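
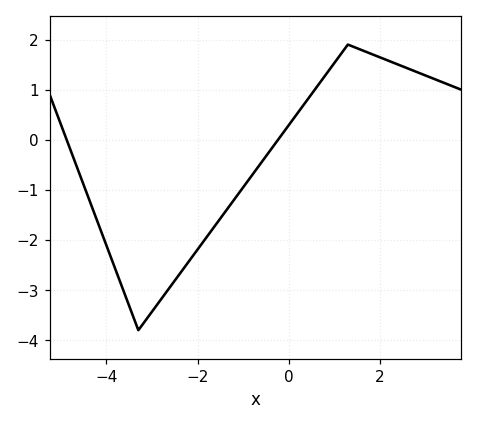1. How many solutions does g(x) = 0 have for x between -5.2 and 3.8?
2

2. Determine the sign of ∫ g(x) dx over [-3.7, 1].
negative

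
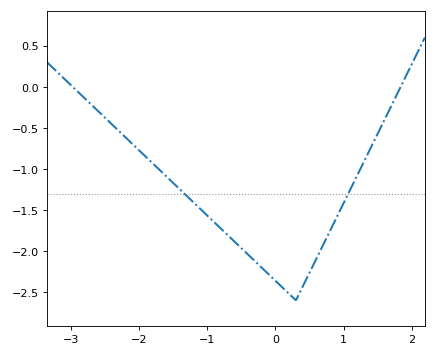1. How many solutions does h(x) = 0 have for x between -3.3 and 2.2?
2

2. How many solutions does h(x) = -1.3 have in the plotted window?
2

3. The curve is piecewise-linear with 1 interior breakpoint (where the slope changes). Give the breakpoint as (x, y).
(0.3, -2.6)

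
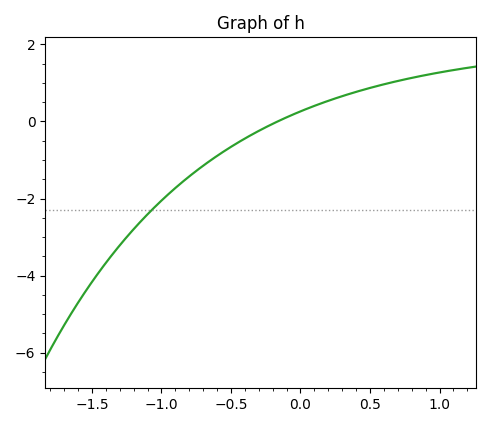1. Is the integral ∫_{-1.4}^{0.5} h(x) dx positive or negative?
negative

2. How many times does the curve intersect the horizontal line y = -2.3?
1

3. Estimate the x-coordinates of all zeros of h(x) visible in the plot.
-0.163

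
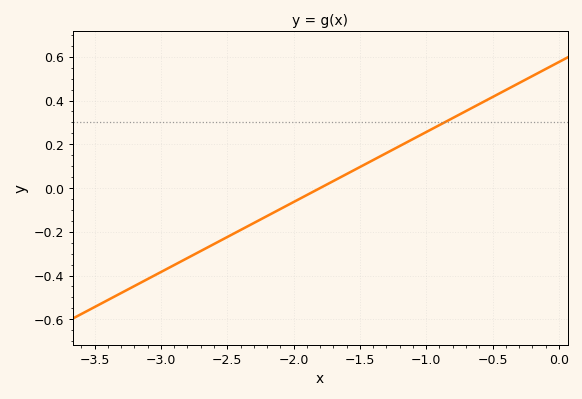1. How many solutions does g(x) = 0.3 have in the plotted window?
1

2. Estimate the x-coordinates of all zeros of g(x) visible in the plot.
-1.8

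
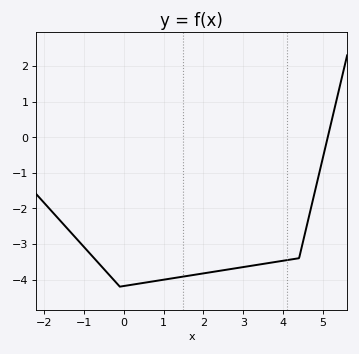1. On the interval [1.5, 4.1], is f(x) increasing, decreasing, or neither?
increasing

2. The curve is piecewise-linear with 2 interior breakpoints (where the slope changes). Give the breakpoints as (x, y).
(-0.1, -4.2); (4.4, -3.4)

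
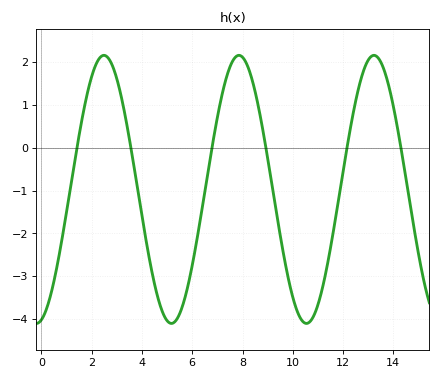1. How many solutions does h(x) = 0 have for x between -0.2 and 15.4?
6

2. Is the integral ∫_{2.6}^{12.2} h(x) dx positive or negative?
negative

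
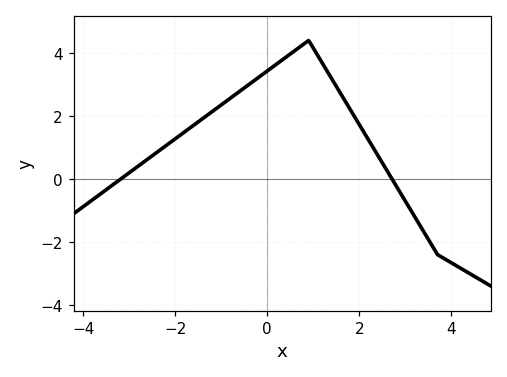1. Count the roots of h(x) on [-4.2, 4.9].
2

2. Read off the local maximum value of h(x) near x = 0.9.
4.4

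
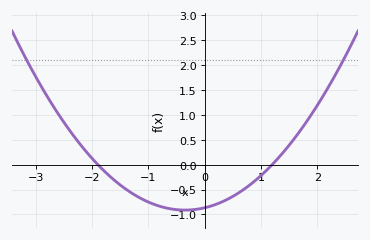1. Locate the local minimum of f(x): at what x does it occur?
-0.35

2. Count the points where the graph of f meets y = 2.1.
2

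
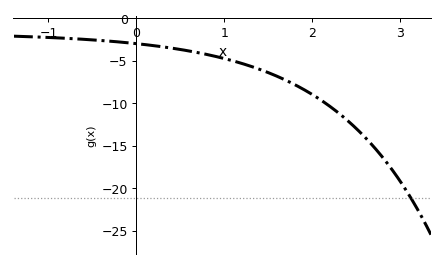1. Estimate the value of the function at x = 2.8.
-16.5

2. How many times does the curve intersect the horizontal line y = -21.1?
1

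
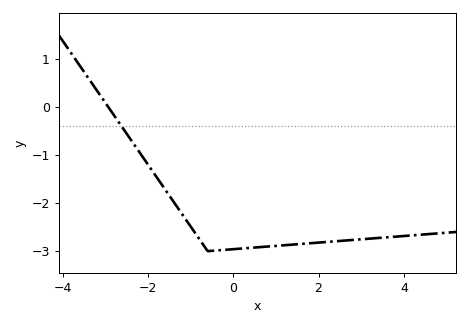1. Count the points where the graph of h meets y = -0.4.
1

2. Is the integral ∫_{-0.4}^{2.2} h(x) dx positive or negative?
negative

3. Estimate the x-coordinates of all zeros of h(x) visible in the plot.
-2.93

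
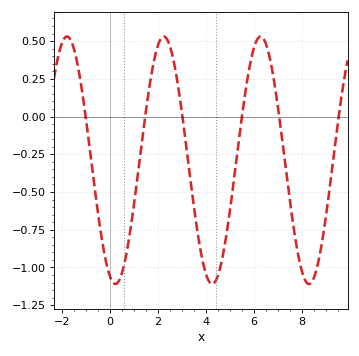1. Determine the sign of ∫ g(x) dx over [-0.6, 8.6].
negative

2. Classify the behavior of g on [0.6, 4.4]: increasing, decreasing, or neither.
neither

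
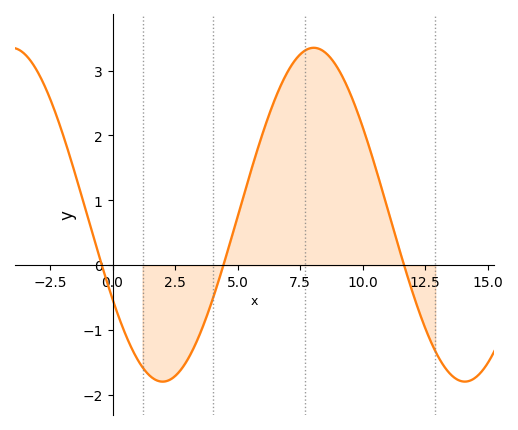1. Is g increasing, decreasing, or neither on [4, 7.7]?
increasing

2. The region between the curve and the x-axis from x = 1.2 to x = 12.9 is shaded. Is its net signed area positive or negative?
positive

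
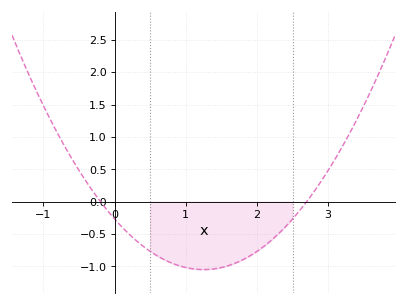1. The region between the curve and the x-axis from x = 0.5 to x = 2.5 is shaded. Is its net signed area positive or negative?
negative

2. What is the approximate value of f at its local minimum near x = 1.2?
-1.05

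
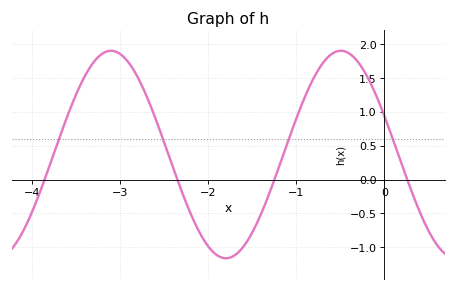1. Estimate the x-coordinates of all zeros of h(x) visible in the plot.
-3.9, -2.3, -1.2, 0.3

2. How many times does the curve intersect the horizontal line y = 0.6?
4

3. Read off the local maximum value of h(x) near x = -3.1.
1.9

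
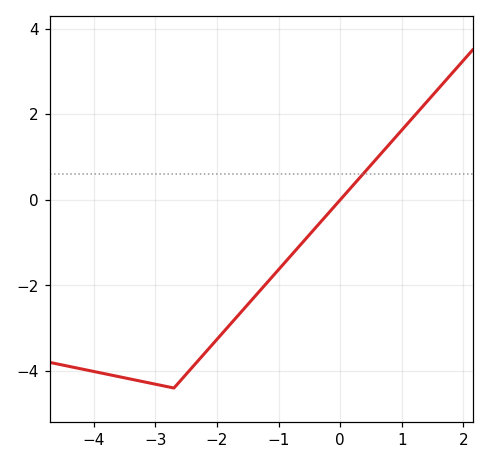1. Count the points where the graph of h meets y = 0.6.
1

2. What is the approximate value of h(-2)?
-3.26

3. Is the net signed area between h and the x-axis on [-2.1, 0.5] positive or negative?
negative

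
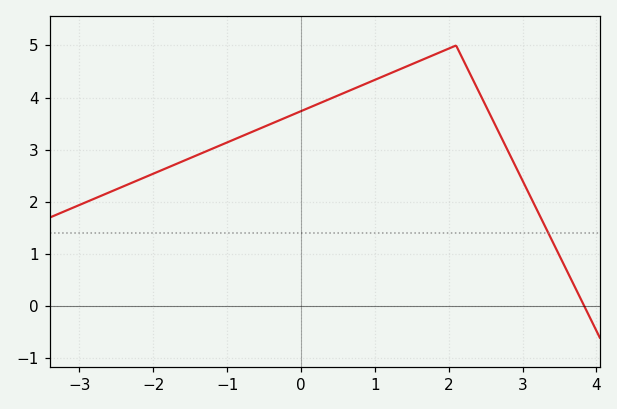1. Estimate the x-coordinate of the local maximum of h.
2.1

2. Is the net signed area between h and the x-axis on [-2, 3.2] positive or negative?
positive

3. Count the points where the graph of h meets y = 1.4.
1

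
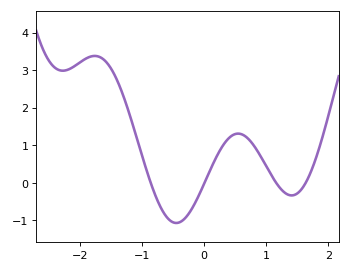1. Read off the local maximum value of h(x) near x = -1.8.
3.38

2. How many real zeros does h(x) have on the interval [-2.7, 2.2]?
4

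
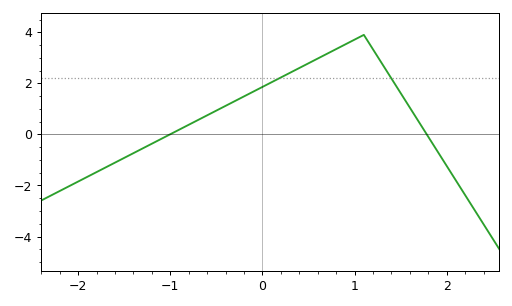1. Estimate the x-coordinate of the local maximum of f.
1.1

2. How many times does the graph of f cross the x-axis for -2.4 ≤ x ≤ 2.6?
2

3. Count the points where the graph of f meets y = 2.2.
2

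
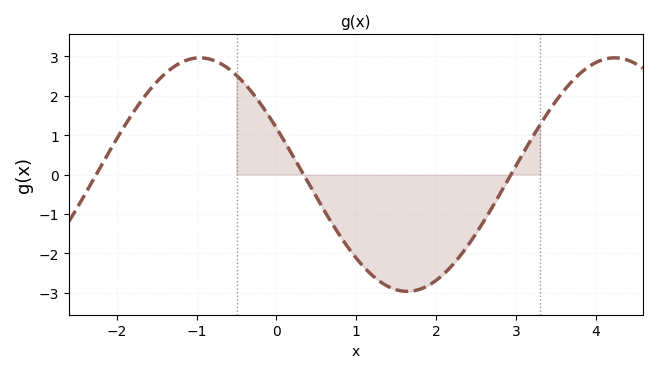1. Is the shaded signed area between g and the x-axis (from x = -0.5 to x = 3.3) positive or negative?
negative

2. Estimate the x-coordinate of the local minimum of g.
1.64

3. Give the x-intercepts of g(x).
-2.26, 0.34, 2.94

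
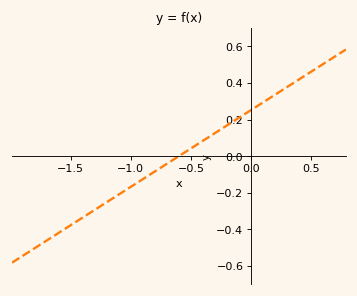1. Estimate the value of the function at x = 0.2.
0.336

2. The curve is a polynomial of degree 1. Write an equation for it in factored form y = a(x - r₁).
y = 0.42(x + 0.6)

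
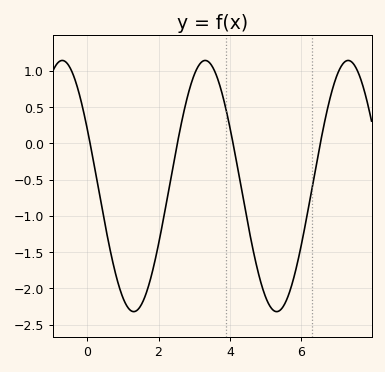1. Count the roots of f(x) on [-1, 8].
4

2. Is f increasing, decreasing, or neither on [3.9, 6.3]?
neither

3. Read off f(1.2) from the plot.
-2.3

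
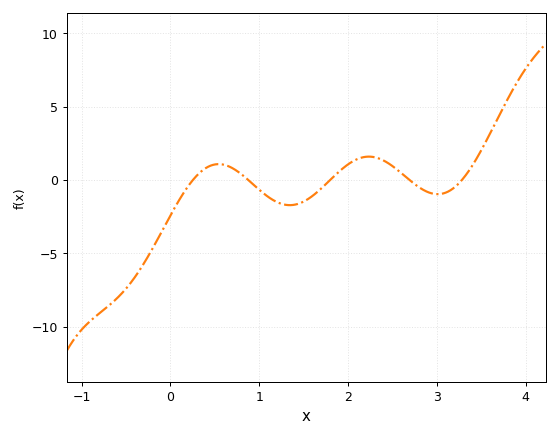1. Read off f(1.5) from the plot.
-1.46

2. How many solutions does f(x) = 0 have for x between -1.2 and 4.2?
5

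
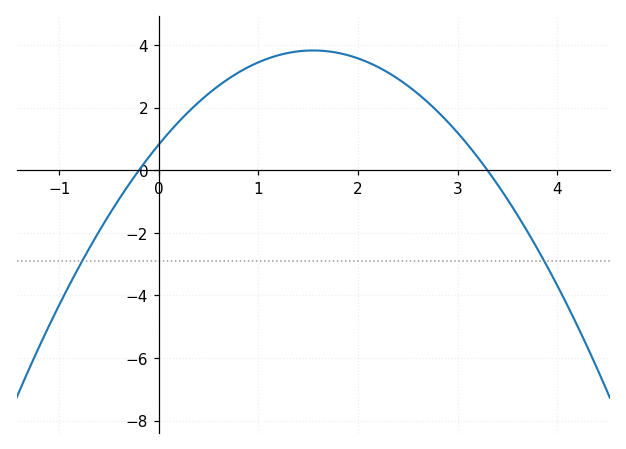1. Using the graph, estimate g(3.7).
-1.95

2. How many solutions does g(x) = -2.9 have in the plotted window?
2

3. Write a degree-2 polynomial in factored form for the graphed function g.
y = -1.25(x + 0.2)(x - 3.3)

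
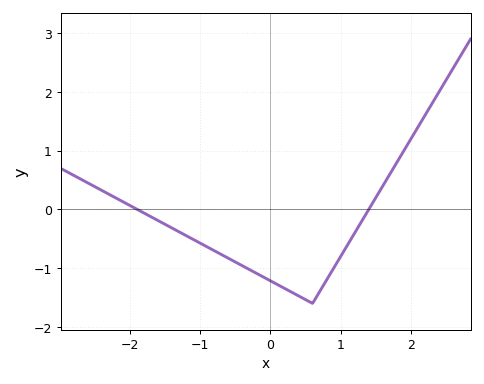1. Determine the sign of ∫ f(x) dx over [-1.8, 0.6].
negative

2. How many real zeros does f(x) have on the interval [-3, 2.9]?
2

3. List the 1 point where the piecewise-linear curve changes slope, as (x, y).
(0.6, -1.6)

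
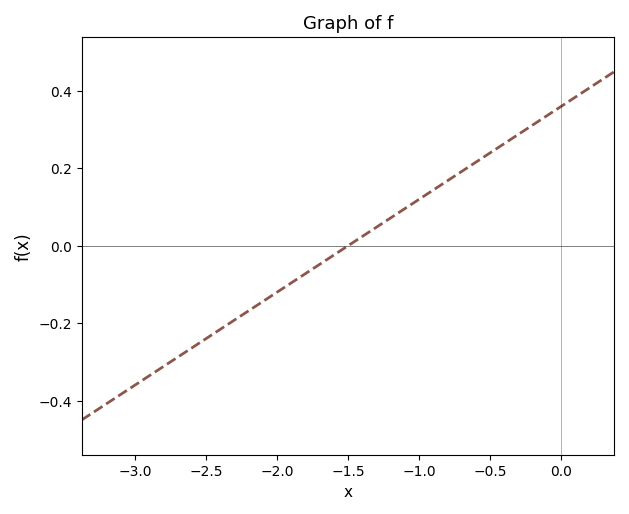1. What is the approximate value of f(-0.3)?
0.28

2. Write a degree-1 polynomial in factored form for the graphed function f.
y = 0.24(x + 1.5)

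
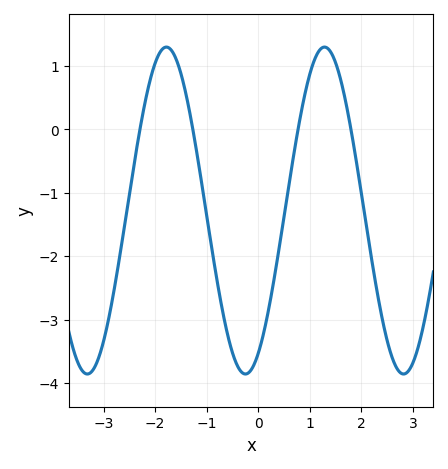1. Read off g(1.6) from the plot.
0.8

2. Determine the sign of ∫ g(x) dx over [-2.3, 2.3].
negative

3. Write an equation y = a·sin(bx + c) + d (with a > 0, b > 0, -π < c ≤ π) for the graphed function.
y = 2.58sin(2x - 1.1) - 1.28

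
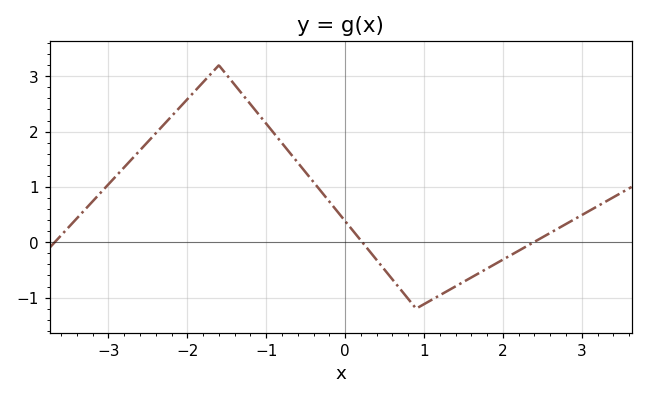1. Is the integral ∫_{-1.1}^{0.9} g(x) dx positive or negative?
positive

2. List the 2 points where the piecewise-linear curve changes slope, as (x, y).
(-1.6, 3.2); (0.9, -1.2)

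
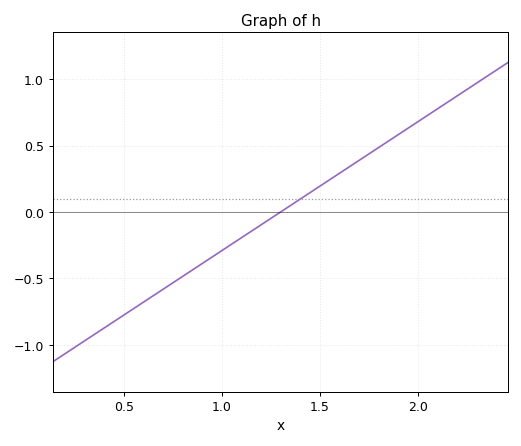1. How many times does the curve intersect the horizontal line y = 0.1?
1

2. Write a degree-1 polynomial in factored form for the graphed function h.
y = 0.97(x - 1.3)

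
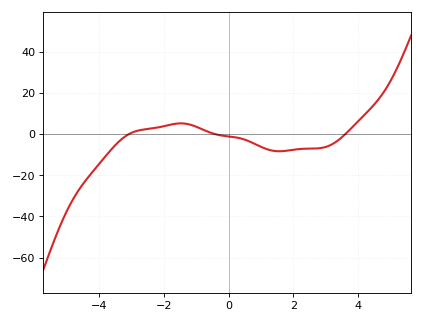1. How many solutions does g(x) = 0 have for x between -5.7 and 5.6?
3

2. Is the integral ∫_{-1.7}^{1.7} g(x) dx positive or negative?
negative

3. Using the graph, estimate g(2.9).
-6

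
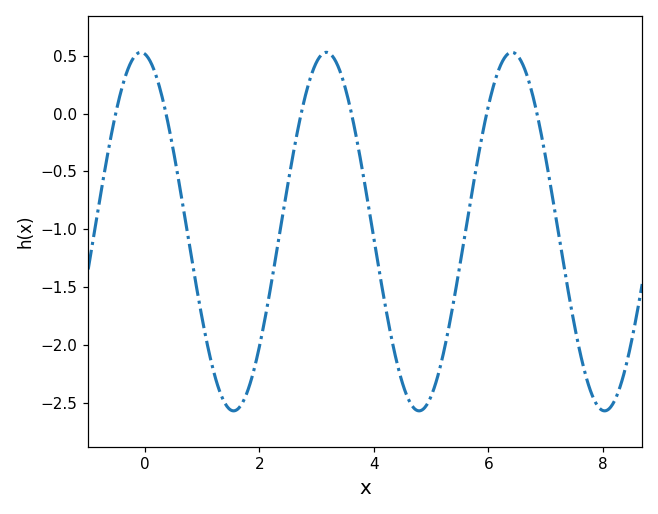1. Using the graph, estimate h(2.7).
-0.075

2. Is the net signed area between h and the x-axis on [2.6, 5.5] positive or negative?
negative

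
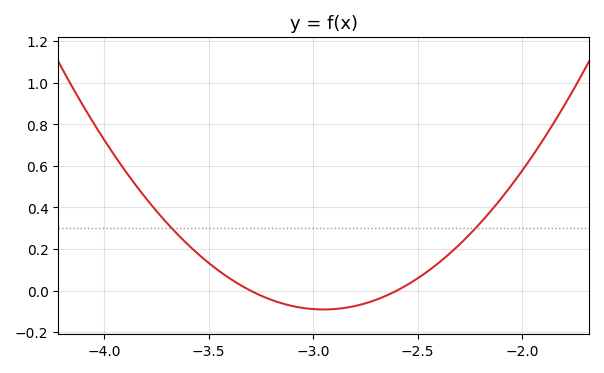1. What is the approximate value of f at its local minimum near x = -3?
-0.1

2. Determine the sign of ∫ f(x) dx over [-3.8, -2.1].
positive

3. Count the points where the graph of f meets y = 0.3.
2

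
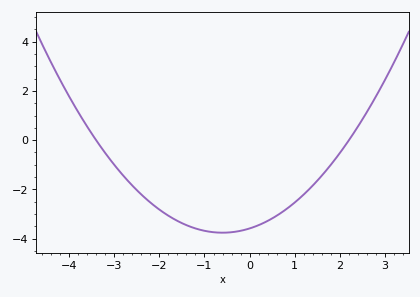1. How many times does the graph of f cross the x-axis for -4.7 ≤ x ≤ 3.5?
2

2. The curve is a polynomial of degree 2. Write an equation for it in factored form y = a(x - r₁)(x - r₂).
y = 0.48(x + 3.4)(x - 2.2)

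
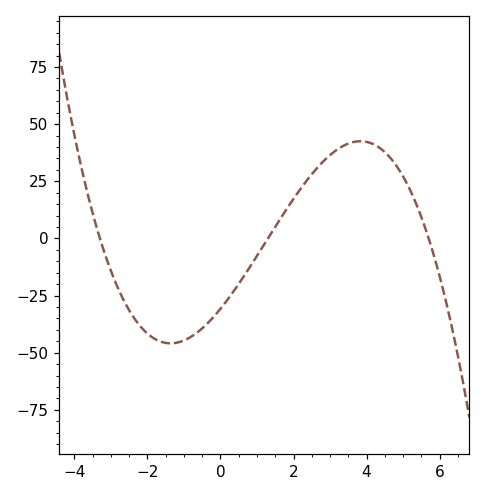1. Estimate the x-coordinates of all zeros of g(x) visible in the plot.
-3.2, 1.4, 5.6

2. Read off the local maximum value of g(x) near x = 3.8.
42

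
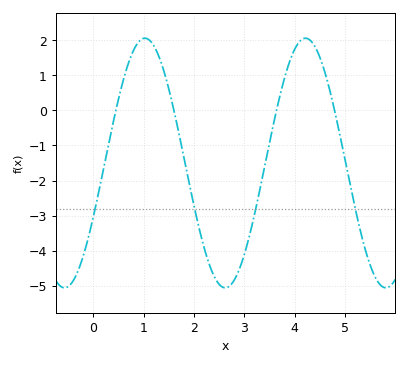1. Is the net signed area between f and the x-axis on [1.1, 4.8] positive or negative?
negative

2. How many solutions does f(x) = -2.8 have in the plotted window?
4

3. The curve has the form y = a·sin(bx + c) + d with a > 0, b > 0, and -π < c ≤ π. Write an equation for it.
y = 3.56sin(1.97x - 0.452) - 1.5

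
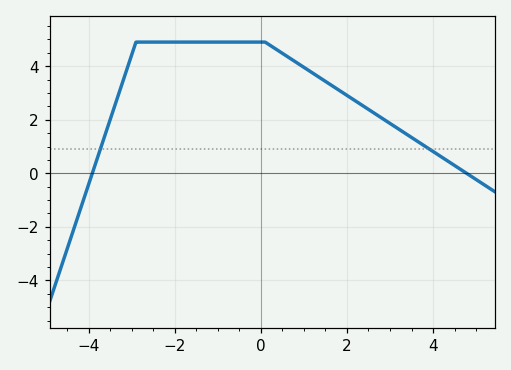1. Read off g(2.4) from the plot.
2.4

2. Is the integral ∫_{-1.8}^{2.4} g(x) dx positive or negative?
positive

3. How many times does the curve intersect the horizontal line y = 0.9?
2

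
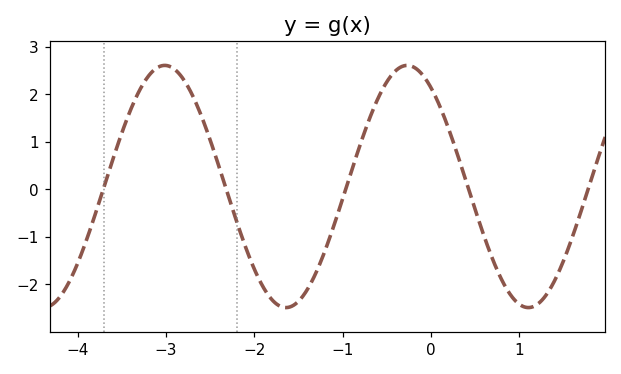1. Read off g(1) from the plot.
-2.4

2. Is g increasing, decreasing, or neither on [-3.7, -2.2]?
neither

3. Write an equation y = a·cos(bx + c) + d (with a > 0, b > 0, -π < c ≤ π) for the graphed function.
y = 2.55cos(2.3x + 0.62) + 0.06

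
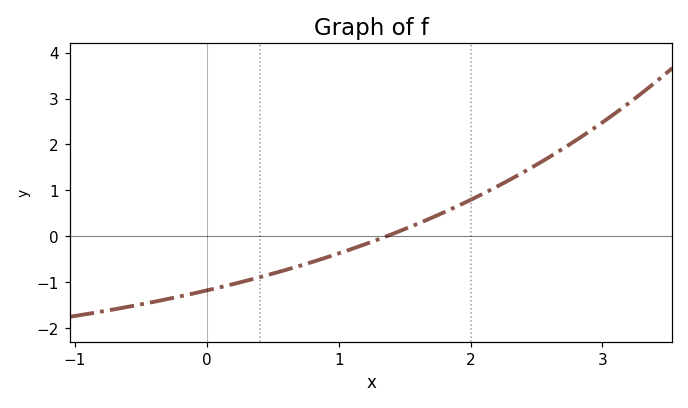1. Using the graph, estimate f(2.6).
1.7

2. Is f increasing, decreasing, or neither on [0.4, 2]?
increasing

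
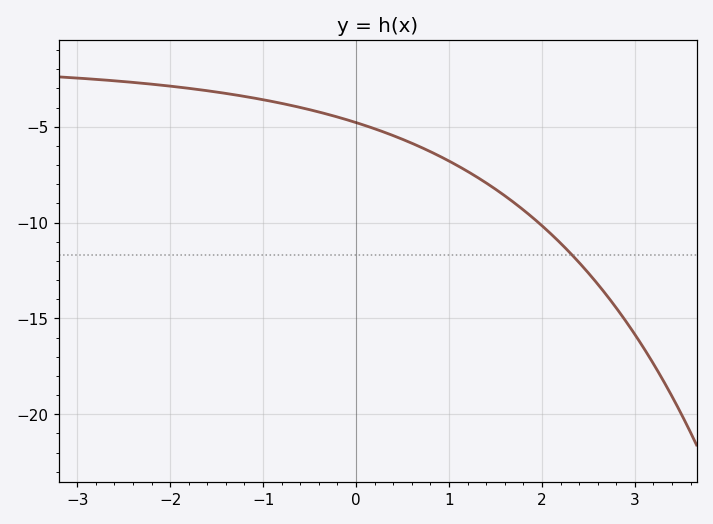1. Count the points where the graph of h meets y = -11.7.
1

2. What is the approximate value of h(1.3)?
-7.5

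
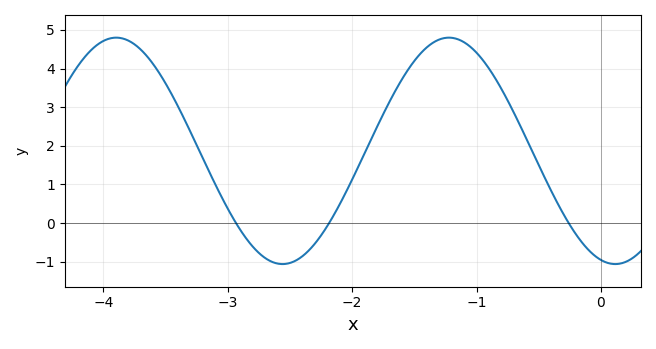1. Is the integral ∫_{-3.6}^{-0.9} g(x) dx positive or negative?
positive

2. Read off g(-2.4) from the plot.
-0.9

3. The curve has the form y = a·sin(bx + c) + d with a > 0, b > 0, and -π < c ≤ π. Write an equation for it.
y = 2.93sin(2.4x - 1.8) + 1.87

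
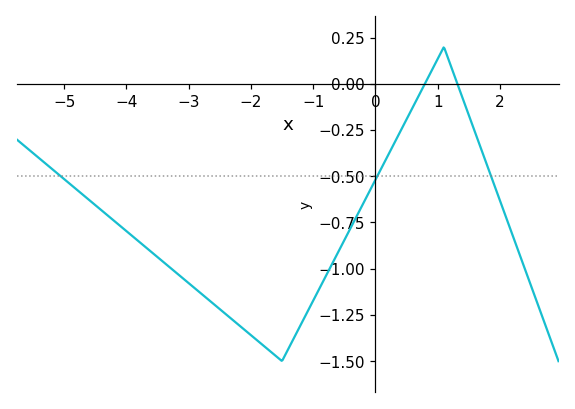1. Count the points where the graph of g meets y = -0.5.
3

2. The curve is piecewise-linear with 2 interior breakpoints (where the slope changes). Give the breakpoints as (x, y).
(-1.5, -1.5); (1.1, 0.2)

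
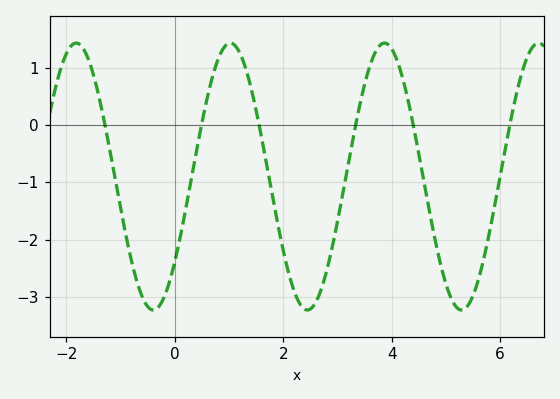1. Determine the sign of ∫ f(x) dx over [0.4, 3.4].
negative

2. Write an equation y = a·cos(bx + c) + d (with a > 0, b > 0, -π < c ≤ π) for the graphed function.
y = 2.33cos(2.2x - 2.3) - 0.9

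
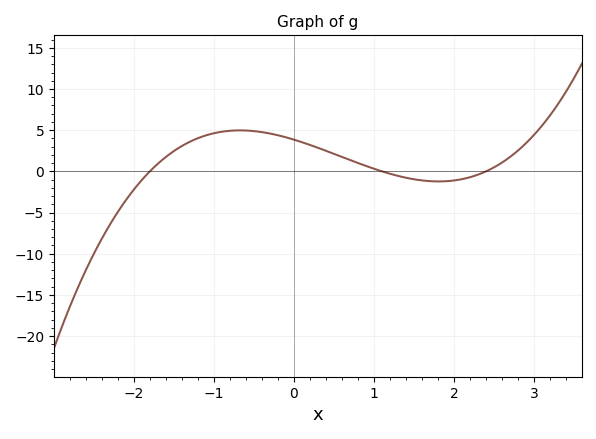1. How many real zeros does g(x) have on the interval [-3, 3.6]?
3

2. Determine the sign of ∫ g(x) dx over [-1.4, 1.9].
positive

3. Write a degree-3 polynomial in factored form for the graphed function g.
y = 0.81(x + 1.8)(x - 1.1)(x - 2.4)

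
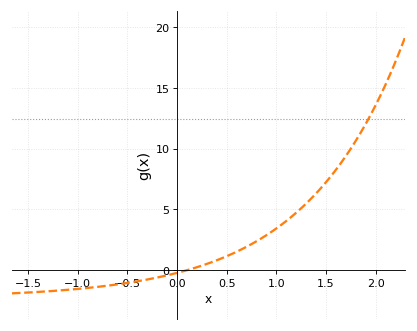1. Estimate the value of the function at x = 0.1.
0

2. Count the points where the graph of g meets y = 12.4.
1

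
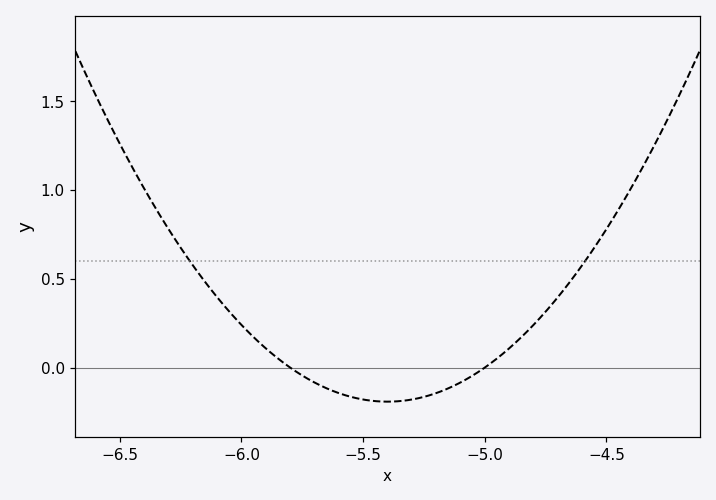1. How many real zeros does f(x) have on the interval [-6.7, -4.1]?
2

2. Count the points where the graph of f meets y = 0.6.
2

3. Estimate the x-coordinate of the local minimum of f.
-5.4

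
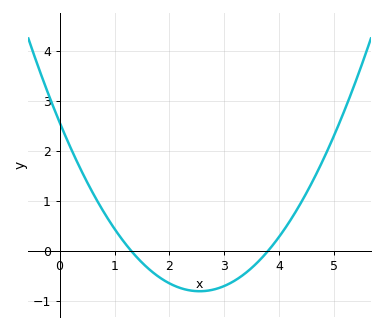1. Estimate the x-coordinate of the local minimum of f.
2.6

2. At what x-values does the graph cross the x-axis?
1.3, 3.8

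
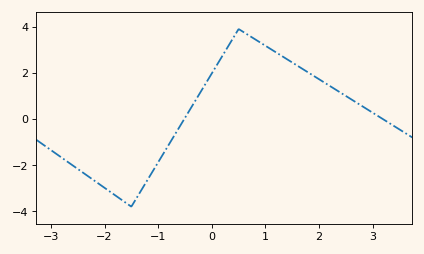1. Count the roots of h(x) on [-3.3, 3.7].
2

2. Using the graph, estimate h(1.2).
2.8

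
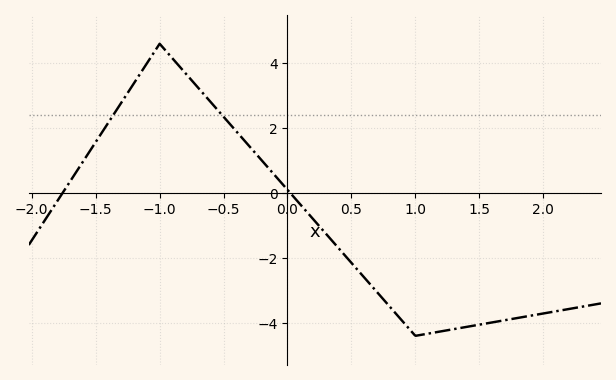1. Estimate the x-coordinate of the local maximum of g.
-1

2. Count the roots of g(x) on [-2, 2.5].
2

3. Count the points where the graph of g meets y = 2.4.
2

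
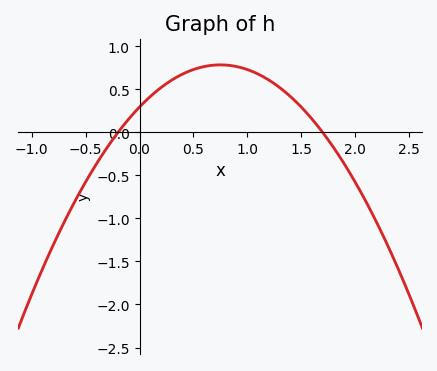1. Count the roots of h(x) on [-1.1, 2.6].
2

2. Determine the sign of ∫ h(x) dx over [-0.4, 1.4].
positive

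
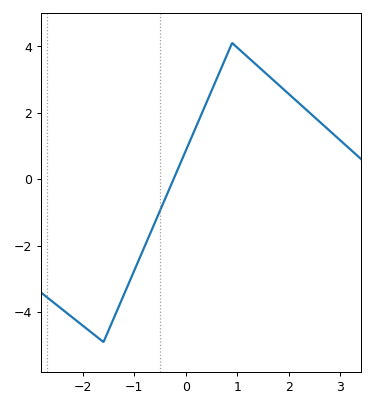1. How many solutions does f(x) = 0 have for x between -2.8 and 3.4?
1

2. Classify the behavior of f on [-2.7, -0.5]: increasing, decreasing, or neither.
neither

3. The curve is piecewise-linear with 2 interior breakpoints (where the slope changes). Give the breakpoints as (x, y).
(-1.6, -4.9); (0.9, 4.1)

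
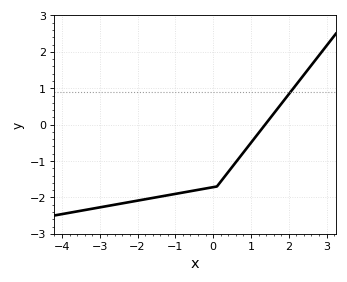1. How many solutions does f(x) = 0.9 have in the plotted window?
1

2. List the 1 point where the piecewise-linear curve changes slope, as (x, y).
(0.1, -1.7)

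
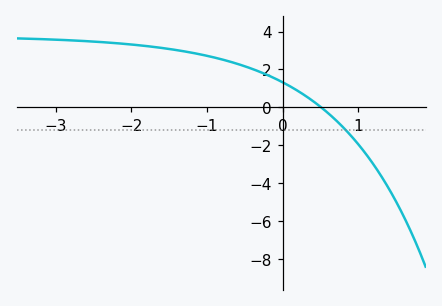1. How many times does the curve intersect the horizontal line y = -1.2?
1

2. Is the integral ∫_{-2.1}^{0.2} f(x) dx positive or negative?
positive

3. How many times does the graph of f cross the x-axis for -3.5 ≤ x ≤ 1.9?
1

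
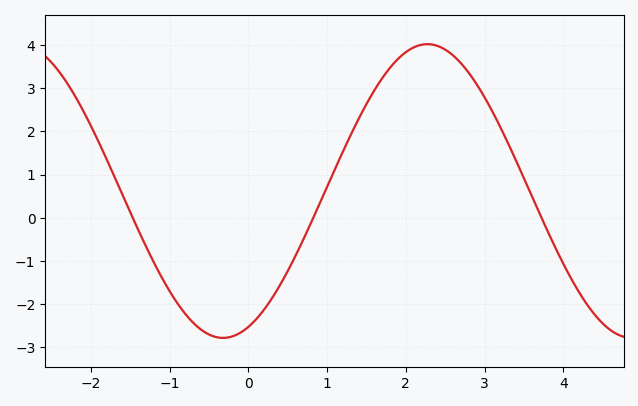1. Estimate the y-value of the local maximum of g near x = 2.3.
4.02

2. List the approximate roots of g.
-1.47, 0.824, 3.72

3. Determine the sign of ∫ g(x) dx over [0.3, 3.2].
positive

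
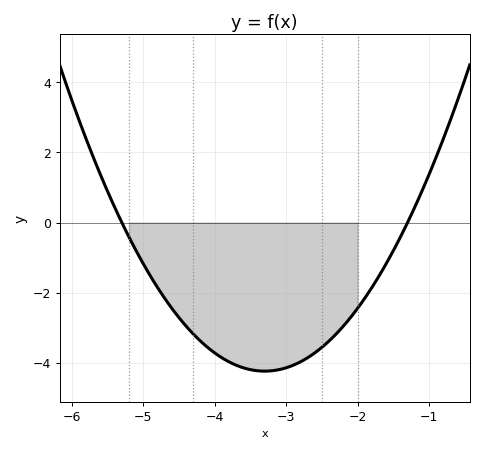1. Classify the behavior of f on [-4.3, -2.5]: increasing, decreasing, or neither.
neither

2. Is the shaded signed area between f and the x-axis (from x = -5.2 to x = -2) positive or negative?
negative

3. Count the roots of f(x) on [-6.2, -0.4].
2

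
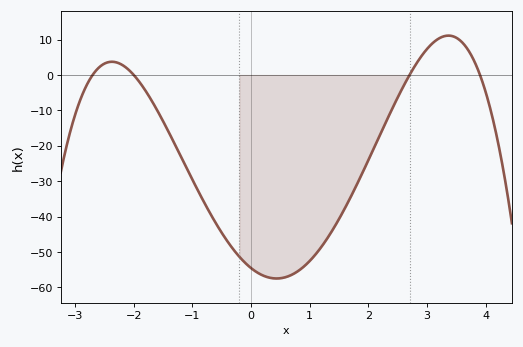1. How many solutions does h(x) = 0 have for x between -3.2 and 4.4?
4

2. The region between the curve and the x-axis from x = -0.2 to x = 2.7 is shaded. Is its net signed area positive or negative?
negative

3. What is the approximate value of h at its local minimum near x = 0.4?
-57.5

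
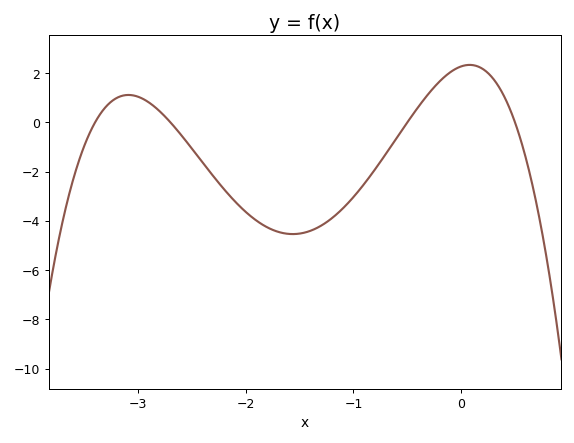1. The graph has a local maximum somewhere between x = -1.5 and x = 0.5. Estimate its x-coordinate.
0.079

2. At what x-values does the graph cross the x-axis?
-3.4, -2.7, -0.5, 0.5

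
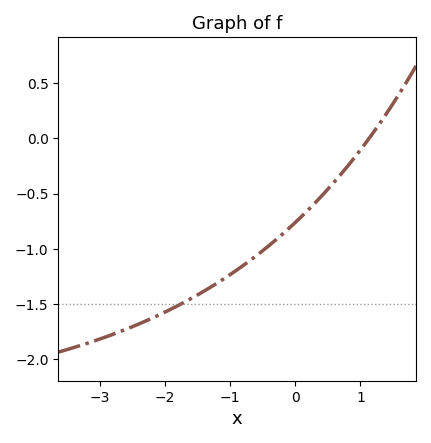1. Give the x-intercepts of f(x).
1.13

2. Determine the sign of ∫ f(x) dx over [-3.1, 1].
negative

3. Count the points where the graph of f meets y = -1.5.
1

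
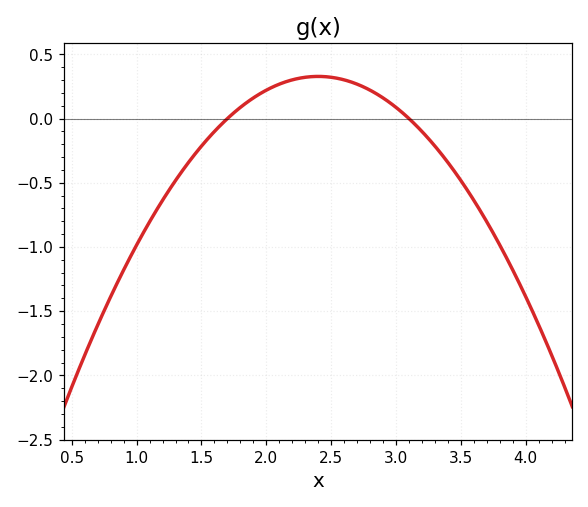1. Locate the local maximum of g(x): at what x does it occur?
2.4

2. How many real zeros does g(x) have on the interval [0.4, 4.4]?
2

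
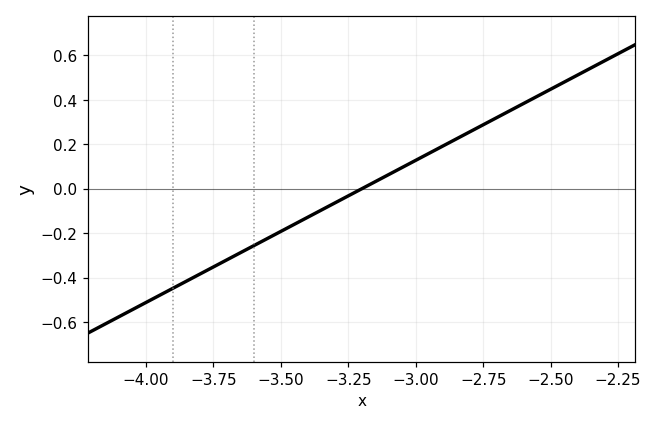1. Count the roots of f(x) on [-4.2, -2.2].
1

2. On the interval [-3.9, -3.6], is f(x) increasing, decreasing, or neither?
increasing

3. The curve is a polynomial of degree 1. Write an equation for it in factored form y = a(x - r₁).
y = 0.64(x + 3.2)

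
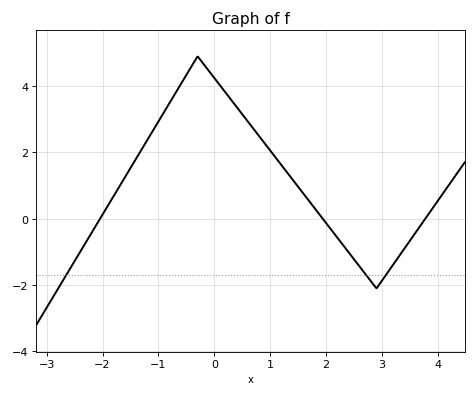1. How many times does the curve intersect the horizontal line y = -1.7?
3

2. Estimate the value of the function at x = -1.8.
0.689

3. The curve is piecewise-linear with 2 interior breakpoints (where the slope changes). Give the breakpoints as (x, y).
(-0.3, 4.9); (2.9, -2.1)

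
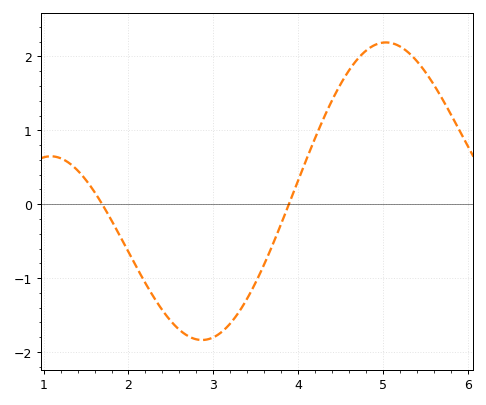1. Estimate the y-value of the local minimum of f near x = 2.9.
-1.8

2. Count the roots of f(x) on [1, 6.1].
2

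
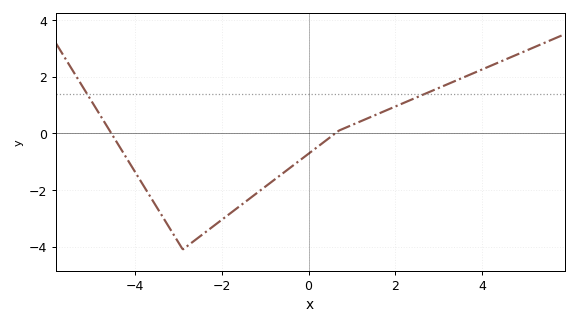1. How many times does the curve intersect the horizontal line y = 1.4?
2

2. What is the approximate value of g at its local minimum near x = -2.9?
-4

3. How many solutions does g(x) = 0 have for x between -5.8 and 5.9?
2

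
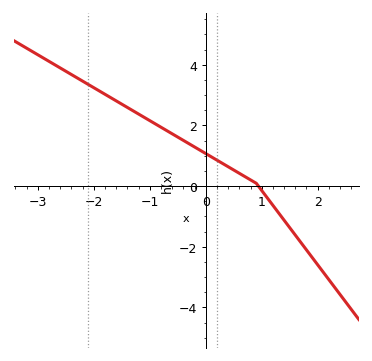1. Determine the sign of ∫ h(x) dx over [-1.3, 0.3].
positive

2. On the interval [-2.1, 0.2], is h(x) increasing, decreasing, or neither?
decreasing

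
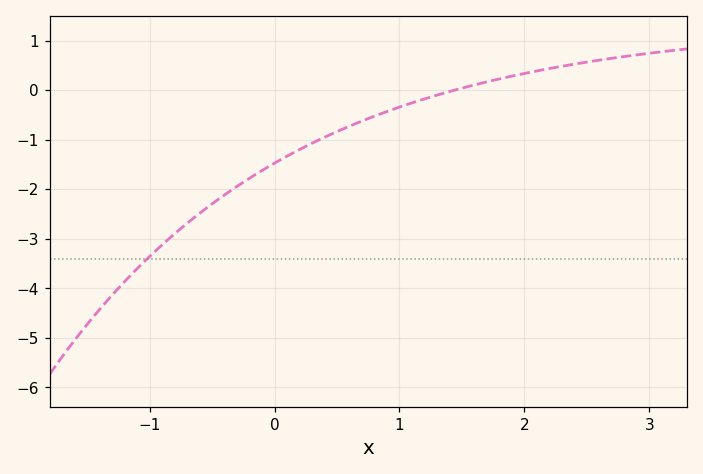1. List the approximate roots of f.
1.4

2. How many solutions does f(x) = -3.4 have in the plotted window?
1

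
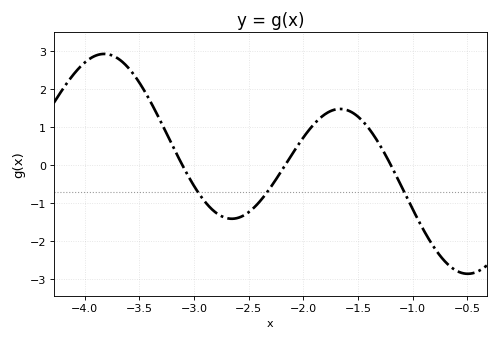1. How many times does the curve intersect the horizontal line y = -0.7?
3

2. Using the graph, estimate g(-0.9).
-1.7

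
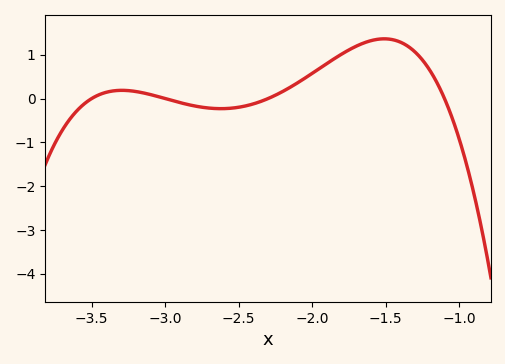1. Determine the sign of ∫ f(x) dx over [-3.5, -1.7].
positive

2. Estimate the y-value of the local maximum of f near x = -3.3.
0.2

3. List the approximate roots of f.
-3.5, -3, -2.3, -1.1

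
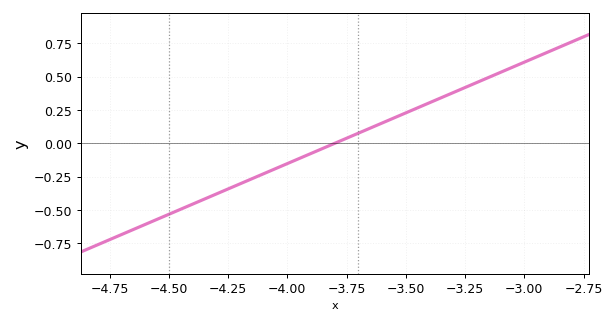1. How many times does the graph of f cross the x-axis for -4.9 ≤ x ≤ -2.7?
1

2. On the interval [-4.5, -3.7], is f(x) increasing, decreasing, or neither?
increasing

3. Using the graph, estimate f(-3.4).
0.3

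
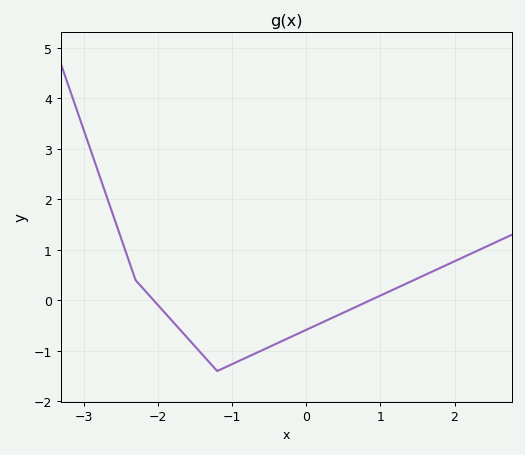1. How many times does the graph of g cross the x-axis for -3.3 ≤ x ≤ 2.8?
2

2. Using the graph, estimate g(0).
-0.6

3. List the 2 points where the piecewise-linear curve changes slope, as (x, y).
(-2.3, 0.4); (-1.2, -1.4)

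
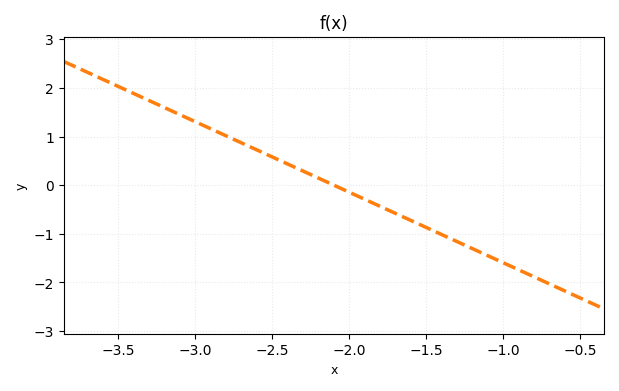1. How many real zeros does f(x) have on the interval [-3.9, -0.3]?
1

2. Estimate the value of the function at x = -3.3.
1.74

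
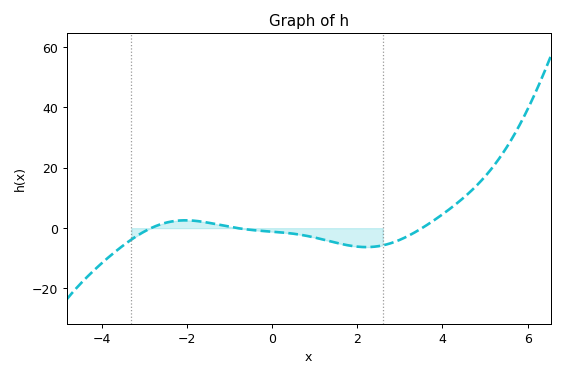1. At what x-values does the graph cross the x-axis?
-2.84, -0.803, 3.52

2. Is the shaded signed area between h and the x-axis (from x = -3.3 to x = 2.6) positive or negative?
negative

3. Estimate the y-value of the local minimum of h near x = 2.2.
-6.28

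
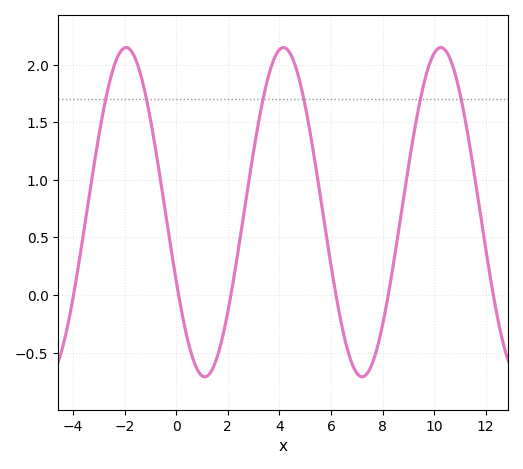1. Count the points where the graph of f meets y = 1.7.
6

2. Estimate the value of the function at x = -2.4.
1.99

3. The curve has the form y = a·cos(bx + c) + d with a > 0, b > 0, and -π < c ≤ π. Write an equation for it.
y = 1.43cos(1.03x + 2) + 0.72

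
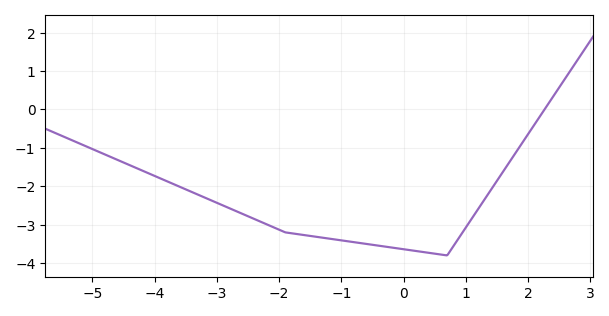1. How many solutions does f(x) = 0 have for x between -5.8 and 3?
1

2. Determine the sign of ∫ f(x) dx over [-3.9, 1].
negative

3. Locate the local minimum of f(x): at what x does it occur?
0.699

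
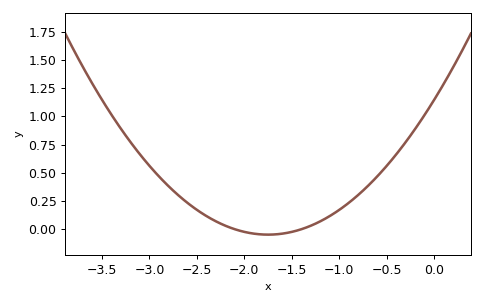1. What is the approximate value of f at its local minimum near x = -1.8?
-0.05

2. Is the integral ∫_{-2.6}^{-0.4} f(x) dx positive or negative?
positive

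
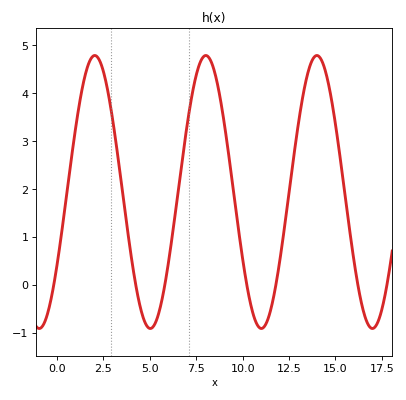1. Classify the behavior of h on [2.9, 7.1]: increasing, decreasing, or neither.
neither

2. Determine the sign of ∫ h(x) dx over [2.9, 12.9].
positive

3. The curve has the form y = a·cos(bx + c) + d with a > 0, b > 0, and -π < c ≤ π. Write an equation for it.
y = 2.85cos(1.05x - 2.13) + 1.94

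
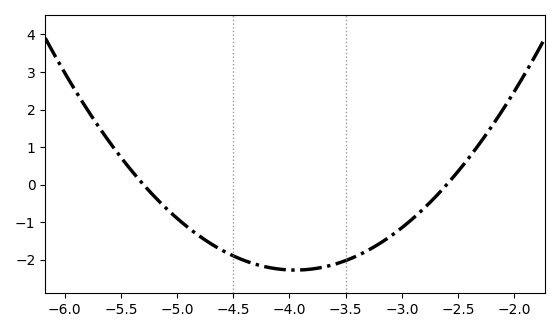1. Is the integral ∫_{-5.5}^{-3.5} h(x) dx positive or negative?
negative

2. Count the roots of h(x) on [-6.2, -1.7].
2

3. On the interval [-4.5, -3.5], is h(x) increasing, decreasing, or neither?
neither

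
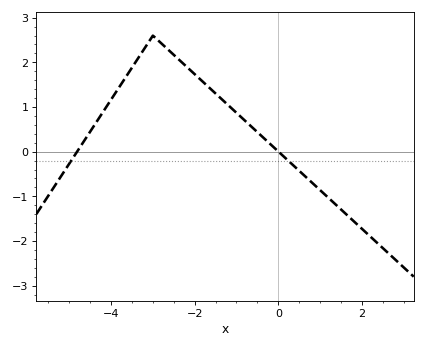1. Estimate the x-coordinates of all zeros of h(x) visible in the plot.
-4.81, 0.006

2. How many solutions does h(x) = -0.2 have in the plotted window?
2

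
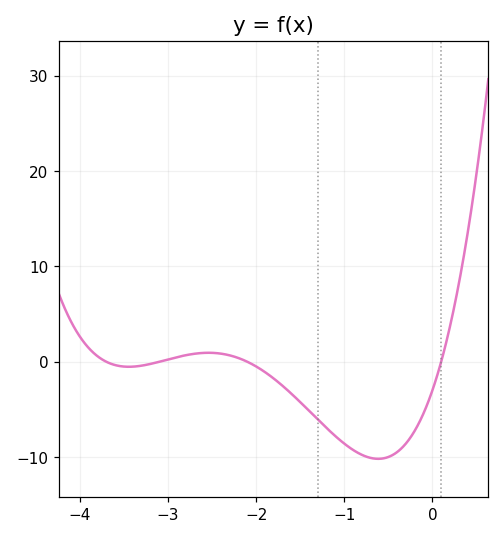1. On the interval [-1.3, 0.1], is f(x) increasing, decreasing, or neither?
neither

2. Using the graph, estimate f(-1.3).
-6.05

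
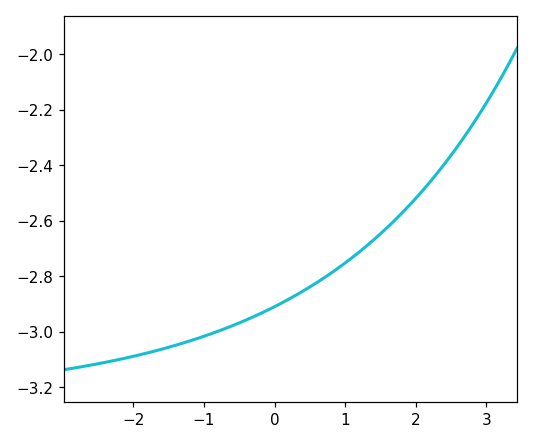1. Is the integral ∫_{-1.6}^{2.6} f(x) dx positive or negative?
negative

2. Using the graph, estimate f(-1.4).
-3.05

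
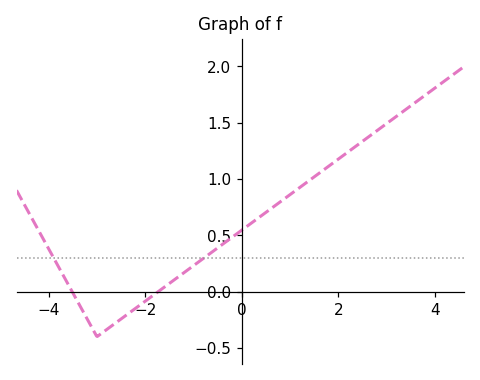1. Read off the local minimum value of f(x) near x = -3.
-0.4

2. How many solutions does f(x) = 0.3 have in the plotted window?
2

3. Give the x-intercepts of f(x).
-3.51, -1.73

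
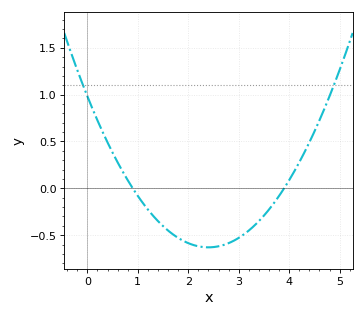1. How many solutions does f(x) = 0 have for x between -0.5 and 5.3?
2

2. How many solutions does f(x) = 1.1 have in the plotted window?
2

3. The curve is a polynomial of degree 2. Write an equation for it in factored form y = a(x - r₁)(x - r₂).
y = 0.28(x - 0.9)(x - 3.9)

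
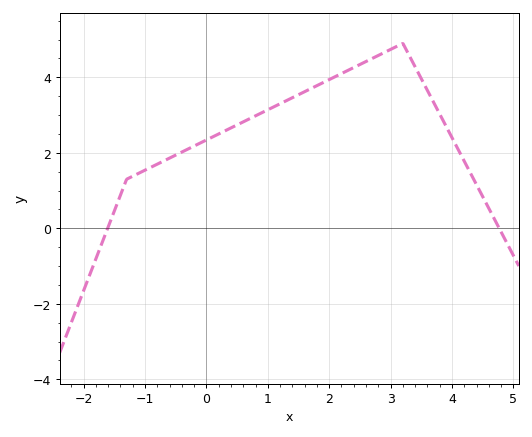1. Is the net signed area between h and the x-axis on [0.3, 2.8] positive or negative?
positive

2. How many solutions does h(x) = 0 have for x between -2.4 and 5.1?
2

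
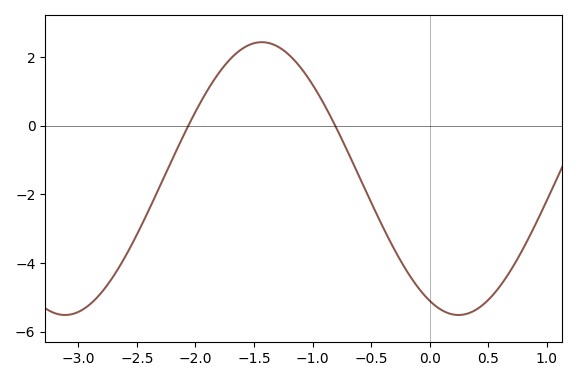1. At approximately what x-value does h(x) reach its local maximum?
-1.4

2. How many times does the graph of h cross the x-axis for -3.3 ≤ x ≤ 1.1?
2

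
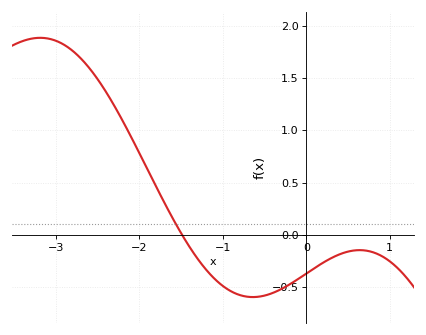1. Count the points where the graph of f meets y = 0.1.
1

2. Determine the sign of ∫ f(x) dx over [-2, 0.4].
negative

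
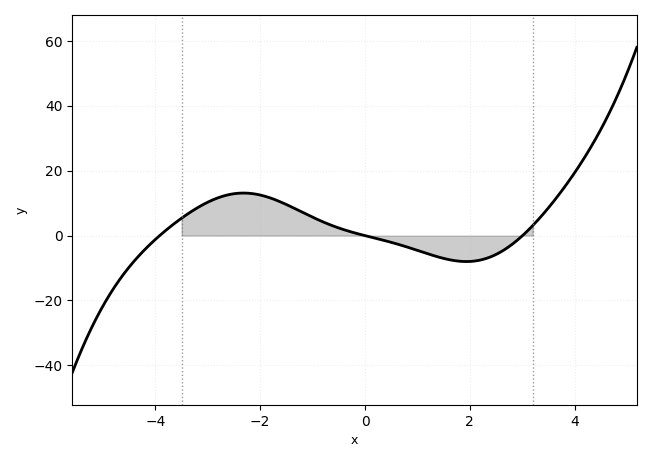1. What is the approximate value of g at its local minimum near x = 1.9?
-7.99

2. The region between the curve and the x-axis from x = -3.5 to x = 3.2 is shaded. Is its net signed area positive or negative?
positive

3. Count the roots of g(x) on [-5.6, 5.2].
3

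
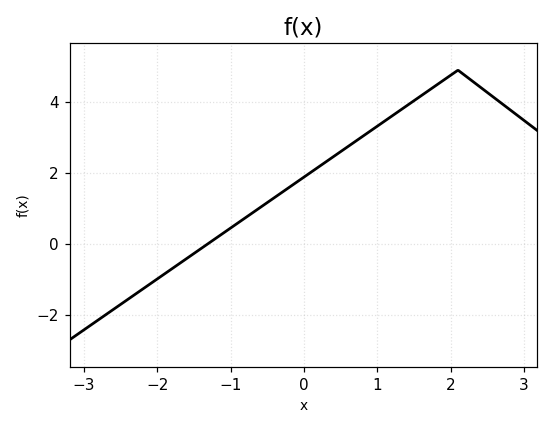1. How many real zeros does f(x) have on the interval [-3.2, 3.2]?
1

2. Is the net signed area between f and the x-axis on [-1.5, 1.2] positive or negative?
positive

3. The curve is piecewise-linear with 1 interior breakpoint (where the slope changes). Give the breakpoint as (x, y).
(2.1, 4.9)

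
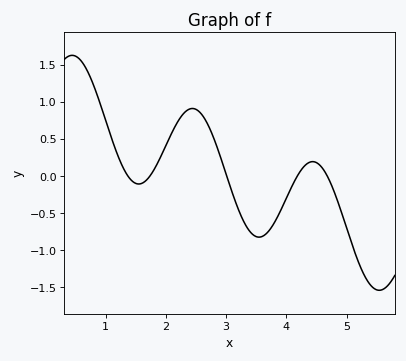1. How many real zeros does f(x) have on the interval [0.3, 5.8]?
5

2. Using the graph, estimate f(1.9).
0.25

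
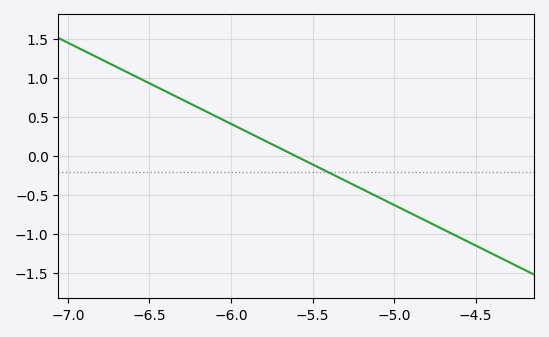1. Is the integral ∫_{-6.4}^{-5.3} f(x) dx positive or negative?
positive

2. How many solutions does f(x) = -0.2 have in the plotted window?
1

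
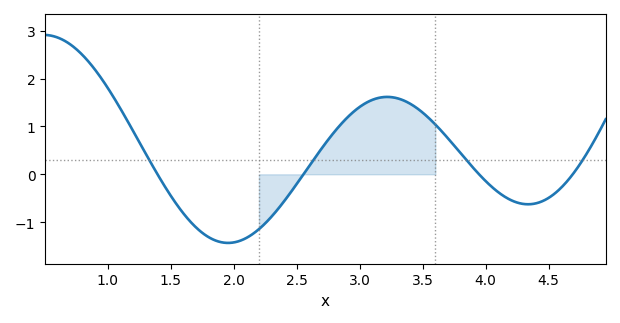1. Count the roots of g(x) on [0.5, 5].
4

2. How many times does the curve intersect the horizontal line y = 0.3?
4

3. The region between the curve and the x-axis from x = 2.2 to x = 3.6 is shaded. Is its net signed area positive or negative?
positive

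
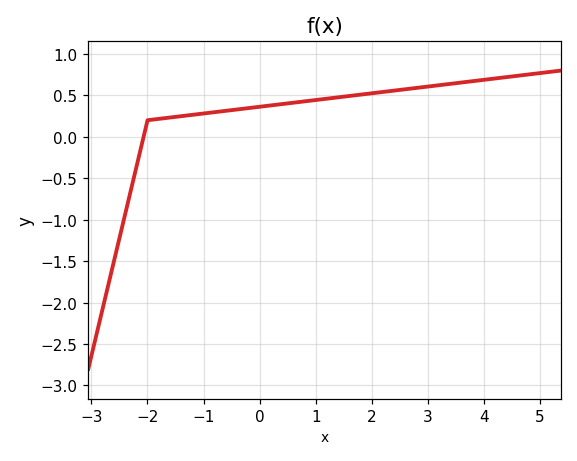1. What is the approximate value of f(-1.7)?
0.2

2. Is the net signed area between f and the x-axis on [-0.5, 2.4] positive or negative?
positive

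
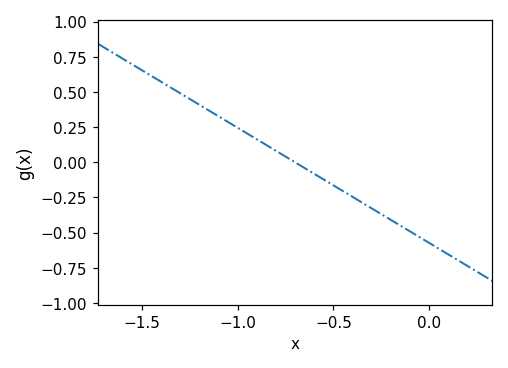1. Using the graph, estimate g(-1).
0.24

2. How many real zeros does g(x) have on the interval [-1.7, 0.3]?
1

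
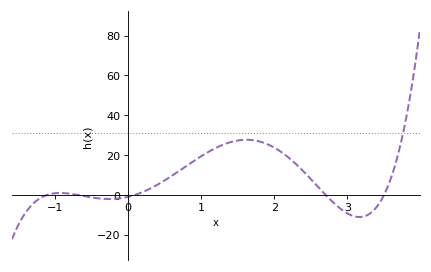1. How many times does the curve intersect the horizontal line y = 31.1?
1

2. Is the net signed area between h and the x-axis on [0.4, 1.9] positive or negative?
positive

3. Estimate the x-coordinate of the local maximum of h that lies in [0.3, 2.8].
1.62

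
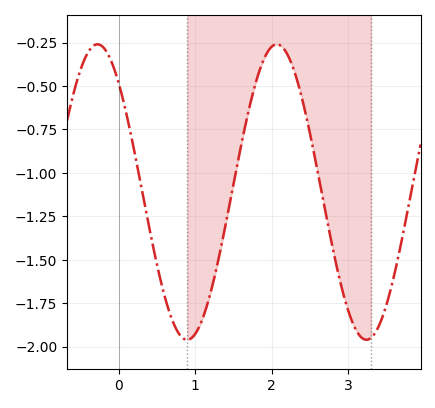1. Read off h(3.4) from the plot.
-1.88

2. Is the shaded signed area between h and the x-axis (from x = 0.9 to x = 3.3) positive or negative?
negative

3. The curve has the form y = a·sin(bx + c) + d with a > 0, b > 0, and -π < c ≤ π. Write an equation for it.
y = 0.85sin(2.7x + 2.3) - 1.11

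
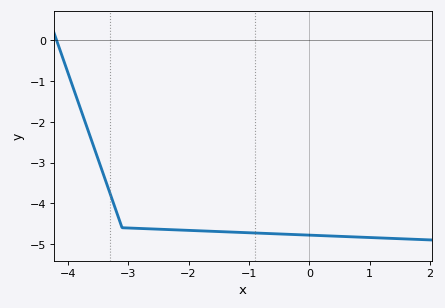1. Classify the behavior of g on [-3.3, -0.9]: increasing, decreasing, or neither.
decreasing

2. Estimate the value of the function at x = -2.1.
-4.66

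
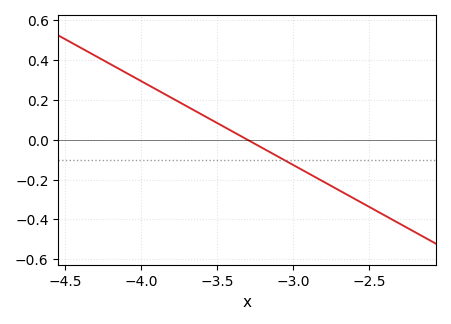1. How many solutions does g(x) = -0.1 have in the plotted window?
1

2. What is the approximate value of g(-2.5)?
-0.34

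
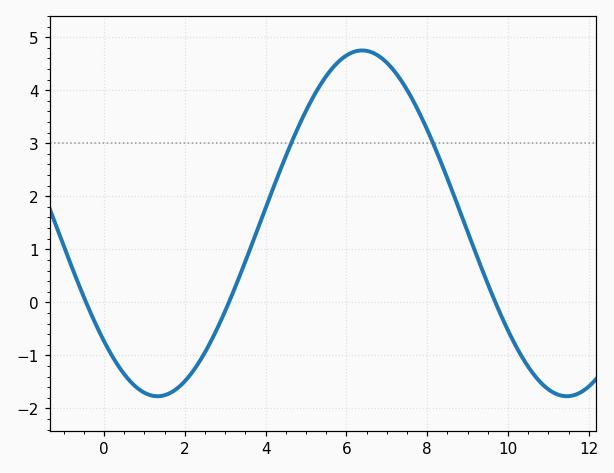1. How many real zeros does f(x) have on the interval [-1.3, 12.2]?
3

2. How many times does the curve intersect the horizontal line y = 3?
2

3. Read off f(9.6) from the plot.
0.2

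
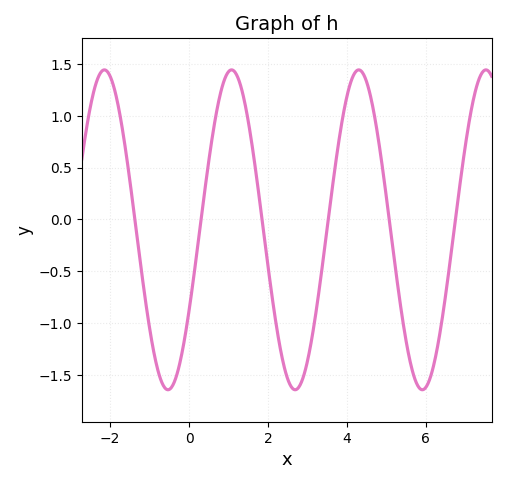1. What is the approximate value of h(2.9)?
-1.5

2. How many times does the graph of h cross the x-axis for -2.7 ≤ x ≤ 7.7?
6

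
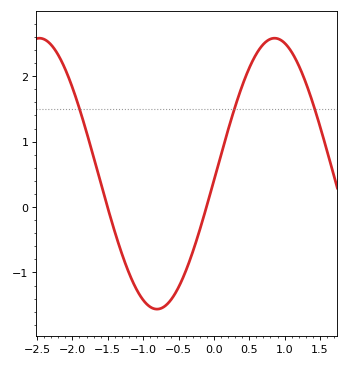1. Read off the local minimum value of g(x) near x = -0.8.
-1.6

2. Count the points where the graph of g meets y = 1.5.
3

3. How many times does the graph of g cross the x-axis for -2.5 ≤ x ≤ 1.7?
2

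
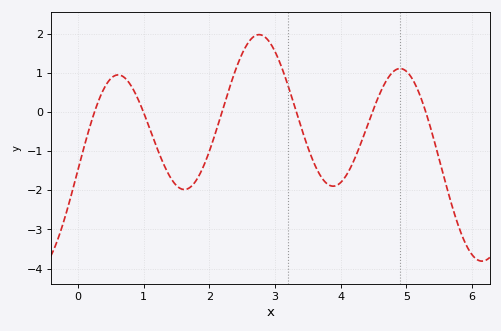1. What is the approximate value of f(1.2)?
-0.903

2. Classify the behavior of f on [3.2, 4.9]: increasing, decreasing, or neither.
neither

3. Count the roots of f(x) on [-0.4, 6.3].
6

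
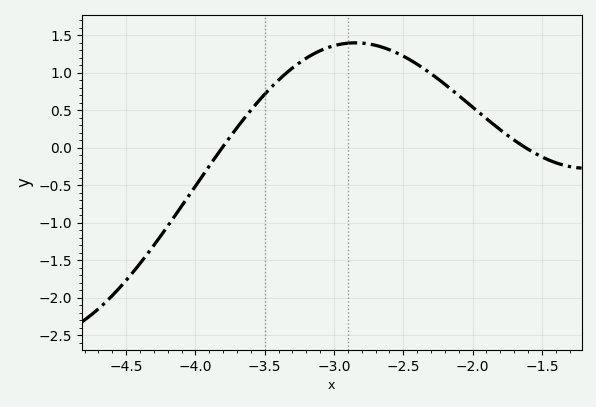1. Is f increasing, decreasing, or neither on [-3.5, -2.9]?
increasing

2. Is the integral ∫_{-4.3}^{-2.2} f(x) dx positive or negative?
positive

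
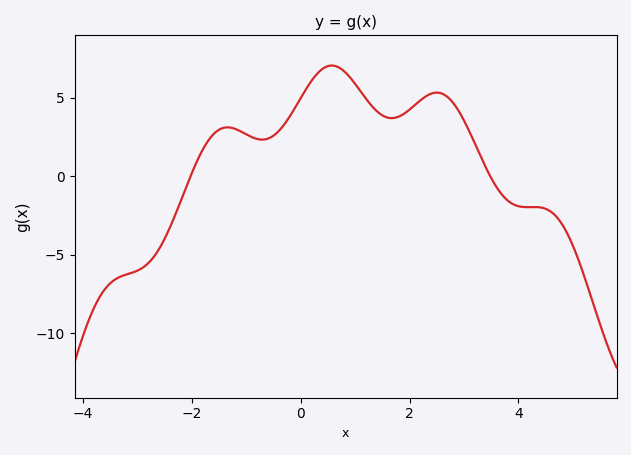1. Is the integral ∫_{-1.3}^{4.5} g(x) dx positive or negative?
positive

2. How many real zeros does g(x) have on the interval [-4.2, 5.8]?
2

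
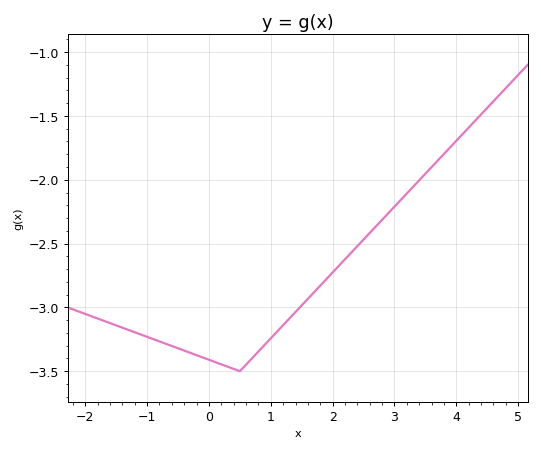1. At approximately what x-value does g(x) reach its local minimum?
0.5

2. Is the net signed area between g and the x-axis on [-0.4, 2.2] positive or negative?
negative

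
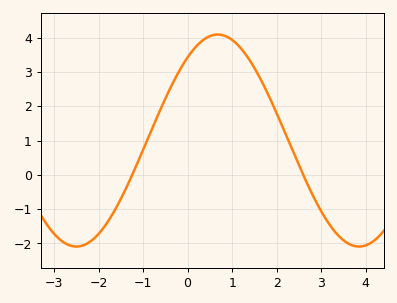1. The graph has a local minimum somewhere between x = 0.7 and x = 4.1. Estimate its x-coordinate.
3.8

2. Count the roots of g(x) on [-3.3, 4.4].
2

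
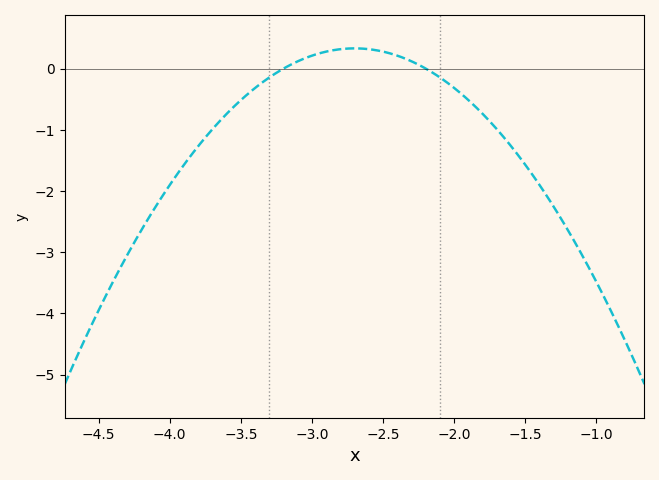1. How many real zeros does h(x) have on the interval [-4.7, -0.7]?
2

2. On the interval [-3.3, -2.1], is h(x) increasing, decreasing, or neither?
neither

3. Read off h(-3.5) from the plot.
-0.5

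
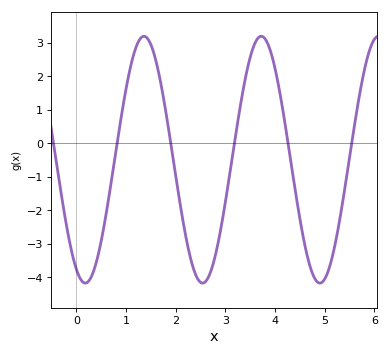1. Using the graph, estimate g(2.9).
-2.63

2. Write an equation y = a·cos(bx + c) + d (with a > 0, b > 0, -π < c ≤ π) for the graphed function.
y = 3.69cos(2.66x + 2.66) - 0.49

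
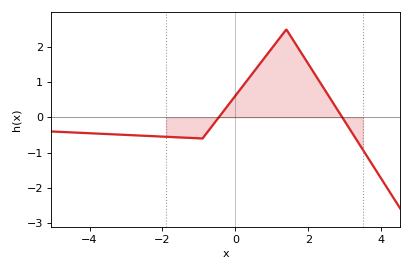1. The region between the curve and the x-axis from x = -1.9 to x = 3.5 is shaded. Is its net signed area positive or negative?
positive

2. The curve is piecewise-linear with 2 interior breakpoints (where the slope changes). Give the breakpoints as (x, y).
(-0.9, -0.6); (1.4, 2.5)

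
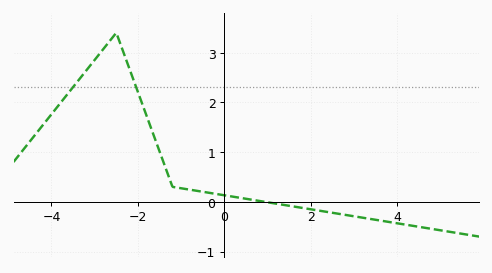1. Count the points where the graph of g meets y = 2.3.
2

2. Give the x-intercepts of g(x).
0.93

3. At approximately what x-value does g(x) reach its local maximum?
-2.5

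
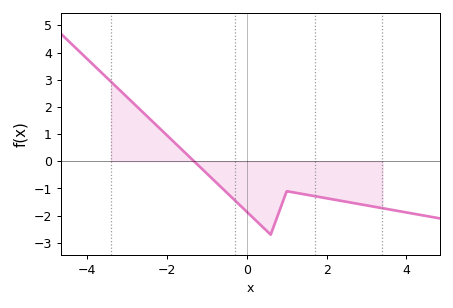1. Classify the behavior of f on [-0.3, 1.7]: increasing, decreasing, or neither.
neither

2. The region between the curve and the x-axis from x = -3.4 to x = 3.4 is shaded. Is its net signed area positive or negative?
negative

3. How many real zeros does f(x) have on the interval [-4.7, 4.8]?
1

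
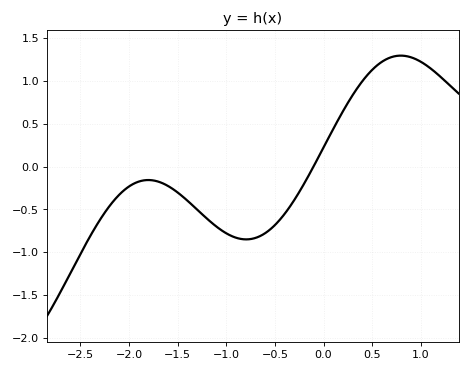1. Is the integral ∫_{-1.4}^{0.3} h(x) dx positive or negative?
negative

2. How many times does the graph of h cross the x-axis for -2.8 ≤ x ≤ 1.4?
1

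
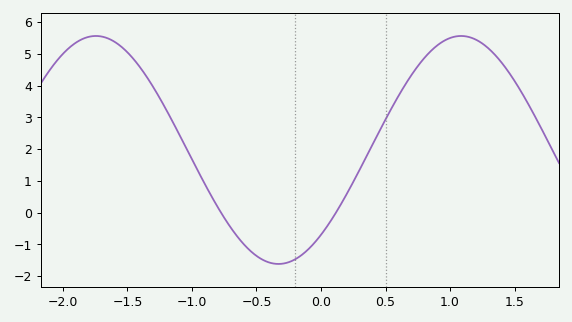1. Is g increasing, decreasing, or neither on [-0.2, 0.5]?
increasing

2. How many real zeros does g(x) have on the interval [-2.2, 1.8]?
2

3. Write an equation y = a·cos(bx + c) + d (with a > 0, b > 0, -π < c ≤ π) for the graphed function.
y = 3.59cos(2.2x - 2.4) + 1.97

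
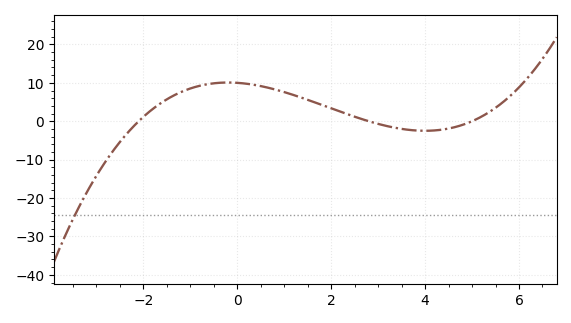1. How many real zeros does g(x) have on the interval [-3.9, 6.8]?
3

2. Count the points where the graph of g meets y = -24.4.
1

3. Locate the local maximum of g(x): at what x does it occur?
-0.2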